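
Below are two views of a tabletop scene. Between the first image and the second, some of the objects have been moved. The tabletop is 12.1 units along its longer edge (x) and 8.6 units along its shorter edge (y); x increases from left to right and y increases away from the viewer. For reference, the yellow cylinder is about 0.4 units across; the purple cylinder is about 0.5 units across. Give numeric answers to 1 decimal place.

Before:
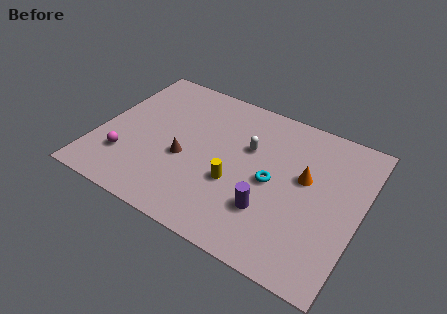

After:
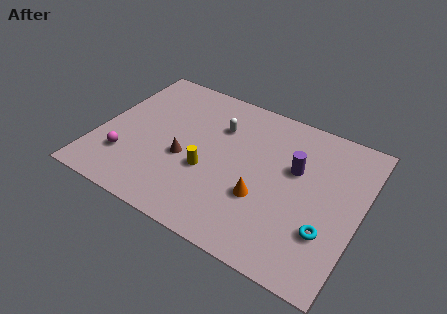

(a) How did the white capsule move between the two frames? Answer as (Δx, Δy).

(-1.5, 0.6)

From the two frames, the white capsule sits at roughly (6.8, 5.5) before and (5.3, 6.1) after.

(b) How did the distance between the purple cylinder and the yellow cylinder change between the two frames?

+2.5

The distance was about 1.8 in the first image and 4.3 in the second, so they moved 2.5 units further apart.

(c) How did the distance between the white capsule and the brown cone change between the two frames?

-0.5

They were about 3.4 units apart before and 2.9 after — 0.5 units closer together.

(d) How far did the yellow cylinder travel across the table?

1.3

The yellow cylinder moved from about (6.5, 3.2) to (5.2, 3.3), a distance of √(1.3² + 0.1²) ≈ 1.3.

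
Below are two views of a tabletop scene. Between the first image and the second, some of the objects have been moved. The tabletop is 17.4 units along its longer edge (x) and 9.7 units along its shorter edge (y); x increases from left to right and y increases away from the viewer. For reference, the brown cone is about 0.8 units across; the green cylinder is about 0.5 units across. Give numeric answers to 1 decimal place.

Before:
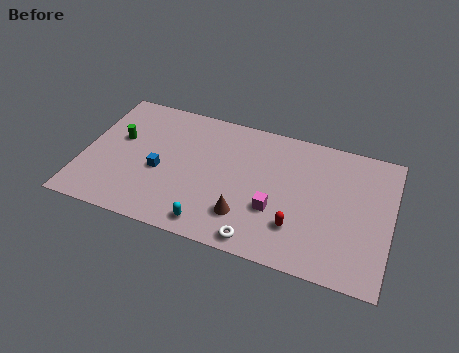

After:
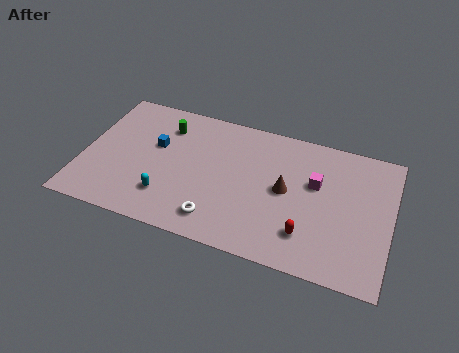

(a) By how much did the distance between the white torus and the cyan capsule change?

+0.3

They were about 2.7 units apart before and 3.0 after — 0.3 units further apart.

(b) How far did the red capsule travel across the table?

0.7

From (12.3, 2.6) to (12.9, 2.3), the red capsule covered √(0.6² + 0.3²) ≈ 0.7 units.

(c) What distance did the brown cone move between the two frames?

3.3

From (9.4, 2.4) to (11.5, 5.0), the brown cone covered √(2.1² + 2.6²) ≈ 3.3 units.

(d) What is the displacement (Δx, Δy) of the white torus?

(-2.4, 0.7)

The white torus was at about (10.3, 1.0) and moved to about (7.9, 1.7).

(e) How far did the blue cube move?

1.8

The blue cube was near (4.4, 4.1) before and (4.0, 5.9) after, so it travelled √(0.4² + 1.8²) ≈ 1.8 units.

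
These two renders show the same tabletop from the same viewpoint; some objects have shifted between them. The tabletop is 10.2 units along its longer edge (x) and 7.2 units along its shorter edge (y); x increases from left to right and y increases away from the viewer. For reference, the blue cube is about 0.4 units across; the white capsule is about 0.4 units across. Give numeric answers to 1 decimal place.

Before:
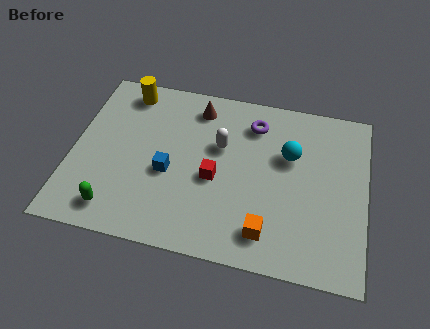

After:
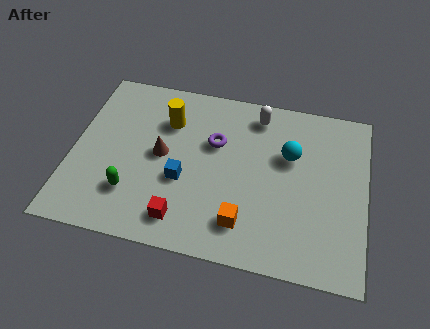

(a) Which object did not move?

the cyan sphere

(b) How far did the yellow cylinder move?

1.8

From (1.7, 6.2) to (3.2, 5.2), the yellow cylinder covered √(1.5² + 1.0²) ≈ 1.8 units.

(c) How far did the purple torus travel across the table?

1.7

The purple torus was near (6.2, 5.7) before and (4.9, 4.6) after, so it travelled √(1.3² + 1.1²) ≈ 1.7 units.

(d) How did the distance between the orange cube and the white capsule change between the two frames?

+0.9

Before: roughly 3.7 units apart; after: 4.6. That's 0.9 units further apart.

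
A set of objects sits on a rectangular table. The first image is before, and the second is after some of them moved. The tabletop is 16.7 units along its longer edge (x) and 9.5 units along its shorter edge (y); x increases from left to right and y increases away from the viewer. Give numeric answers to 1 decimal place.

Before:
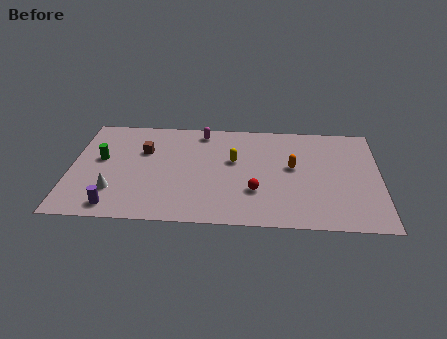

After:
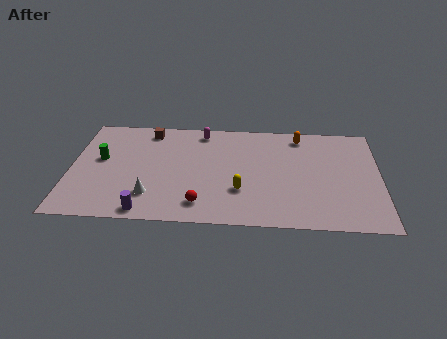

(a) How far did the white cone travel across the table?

2.0

The white cone was near (2.4, 2.6) before and (4.4, 2.3) after, so it travelled √(2.0² + 0.3²) ≈ 2.0 units.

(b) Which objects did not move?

the magenta capsule and the green cylinder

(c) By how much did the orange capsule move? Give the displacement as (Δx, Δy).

(0.4, 2.9)

The orange capsule started near (12.0, 5.3) and ended near (12.4, 8.2).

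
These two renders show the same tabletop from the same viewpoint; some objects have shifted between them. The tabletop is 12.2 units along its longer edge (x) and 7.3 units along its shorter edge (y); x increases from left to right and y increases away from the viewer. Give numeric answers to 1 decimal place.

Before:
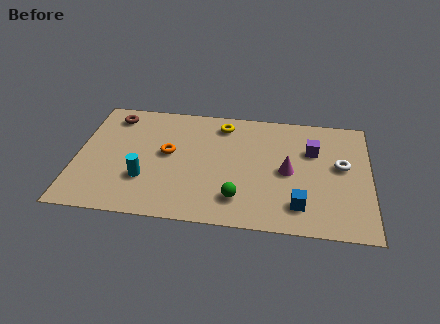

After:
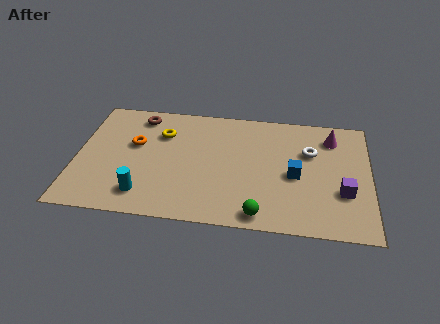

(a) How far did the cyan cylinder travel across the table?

0.9

From (2.9, 2.3) to (2.9, 1.4), the cyan cylinder covered √(0.0² + 0.9²) ≈ 0.9 units.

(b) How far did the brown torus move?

1.1

The brown torus was near (1.4, 6.1) before and (2.5, 6.2) after, so it travelled √(1.1² + 0.1²) ≈ 1.1 units.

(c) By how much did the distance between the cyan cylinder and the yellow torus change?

-1.1

Before: roughly 4.9 units apart; after: 3.8. That's 1.1 units closer together.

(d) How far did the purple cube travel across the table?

2.7

From (9.8, 4.9) to (11.1, 2.5), the purple cube covered √(1.3² + 2.4²) ≈ 2.7 units.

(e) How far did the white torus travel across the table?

1.5

The white torus was near (11.0, 4.1) before and (9.7, 4.8) after, so it travelled √(1.3² + 0.7²) ≈ 1.5 units.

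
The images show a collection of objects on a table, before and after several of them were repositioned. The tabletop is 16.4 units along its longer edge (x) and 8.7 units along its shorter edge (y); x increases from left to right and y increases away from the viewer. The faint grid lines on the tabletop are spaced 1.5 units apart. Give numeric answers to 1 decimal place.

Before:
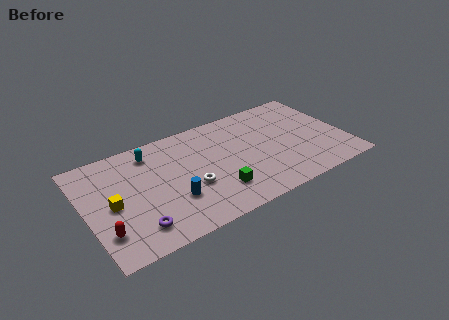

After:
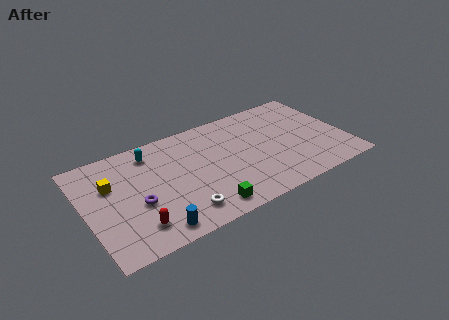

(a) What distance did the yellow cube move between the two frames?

1.6

The yellow cube was near (1.6, 4.1) before and (1.7, 5.7) after, so it travelled √(0.1² + 1.6²) ≈ 1.6 units.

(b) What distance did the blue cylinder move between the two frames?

2.2

The blue cylinder moved from about (5.2, 2.8) to (3.8, 1.1), a distance of √(1.4² + 1.7²) ≈ 2.2.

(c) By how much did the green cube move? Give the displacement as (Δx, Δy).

(-0.9, -1.0)

The green cube was at about (7.9, 2.2) and moved to about (7.0, 1.2).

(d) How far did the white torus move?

1.9

The white torus moved from about (6.4, 3.3) to (5.6, 1.6), a distance of √(0.8² + 1.7²) ≈ 1.9.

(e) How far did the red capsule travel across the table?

1.9

The red capsule was near (0.9, 2.2) before and (2.8, 1.8) after, so it travelled √(1.9² + 0.4²) ≈ 1.9 units.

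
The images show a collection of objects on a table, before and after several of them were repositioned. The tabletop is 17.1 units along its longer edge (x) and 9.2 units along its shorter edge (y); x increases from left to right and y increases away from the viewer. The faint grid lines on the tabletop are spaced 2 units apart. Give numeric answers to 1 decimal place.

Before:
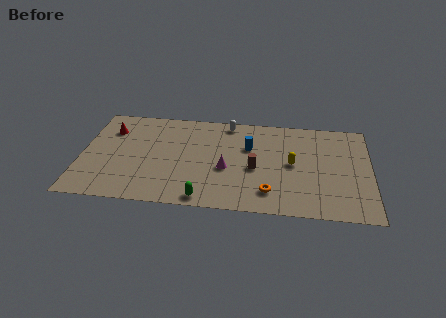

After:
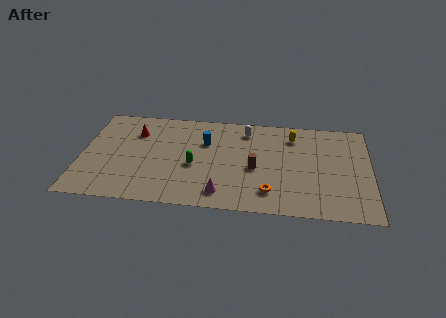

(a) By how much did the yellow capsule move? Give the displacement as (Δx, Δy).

(0.0, 2.6)

From the two frames, the yellow capsule sits at roughly (12.5, 4.7) before and (12.5, 7.3) after.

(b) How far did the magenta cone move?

2.3

From (8.6, 3.8) to (8.4, 1.5), the magenta cone covered √(0.2² + 2.3²) ≈ 2.3 units.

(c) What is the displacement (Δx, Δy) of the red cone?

(1.5, -0.1)

The red cone was at about (1.6, 6.8) and moved to about (3.1, 6.7).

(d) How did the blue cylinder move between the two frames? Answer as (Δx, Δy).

(-2.6, 0.2)

From the two frames, the blue cylinder sits at roughly (9.9, 6.0) before and (7.3, 6.2) after.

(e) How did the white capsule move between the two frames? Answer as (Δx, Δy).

(1.1, -0.6)

The white capsule started near (8.6, 8.2) and ended near (9.7, 7.6).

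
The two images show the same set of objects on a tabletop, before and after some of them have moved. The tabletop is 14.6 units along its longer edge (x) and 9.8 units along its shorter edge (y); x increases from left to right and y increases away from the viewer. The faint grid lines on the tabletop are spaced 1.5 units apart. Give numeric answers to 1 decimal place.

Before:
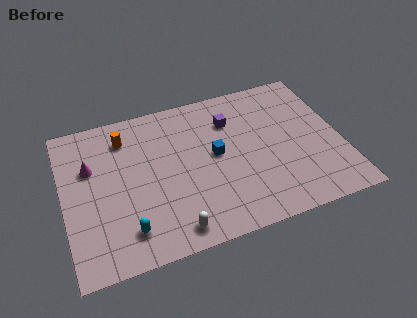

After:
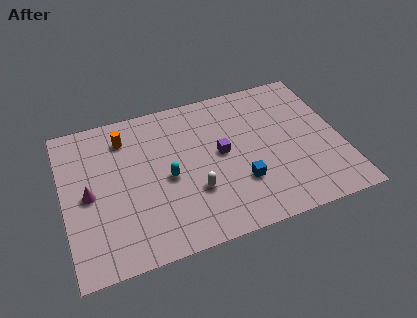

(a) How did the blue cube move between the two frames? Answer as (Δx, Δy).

(1.1, -2.2)

The blue cube started near (8.0, 5.2) and ended near (9.1, 3.0).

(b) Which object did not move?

the orange cylinder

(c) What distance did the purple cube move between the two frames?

2.1

The purple cube was near (9.0, 7.2) before and (8.3, 5.2) after, so it travelled √(0.7² + 2.0²) ≈ 2.1 units.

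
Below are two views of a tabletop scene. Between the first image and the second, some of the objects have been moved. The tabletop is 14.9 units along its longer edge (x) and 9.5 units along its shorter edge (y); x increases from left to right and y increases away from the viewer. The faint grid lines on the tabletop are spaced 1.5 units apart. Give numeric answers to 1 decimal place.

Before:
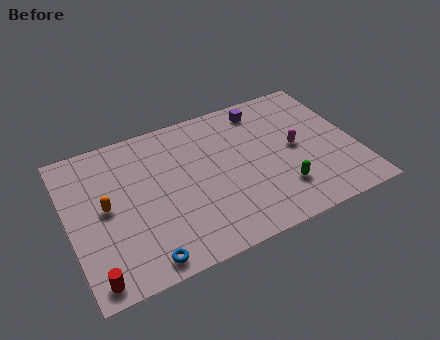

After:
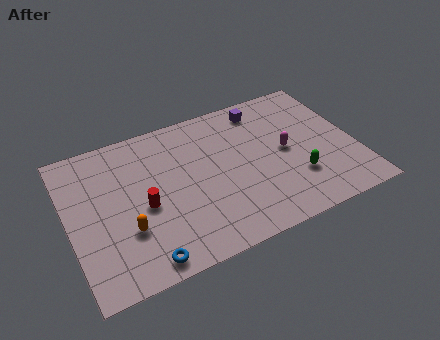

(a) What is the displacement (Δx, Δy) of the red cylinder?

(2.9, 3.2)

The red cylinder started near (0.9, 1.0) and ended near (3.8, 4.2).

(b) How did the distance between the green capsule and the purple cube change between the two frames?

-0.3

They were about 5.7 units apart before and 5.4 after — 0.3 units closer together.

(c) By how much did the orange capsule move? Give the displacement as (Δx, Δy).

(0.9, -1.8)

From the two frames, the orange capsule sits at roughly (1.9, 4.9) before and (2.8, 3.1) after.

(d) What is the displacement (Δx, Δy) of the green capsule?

(0.9, 0.4)

The green capsule was at about (10.7, 2.4) and moved to about (11.6, 2.8).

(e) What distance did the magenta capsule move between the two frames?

0.5

From (11.8, 4.8) to (11.3, 4.8), the magenta capsule covered √(0.5² + 0.0²) ≈ 0.5 units.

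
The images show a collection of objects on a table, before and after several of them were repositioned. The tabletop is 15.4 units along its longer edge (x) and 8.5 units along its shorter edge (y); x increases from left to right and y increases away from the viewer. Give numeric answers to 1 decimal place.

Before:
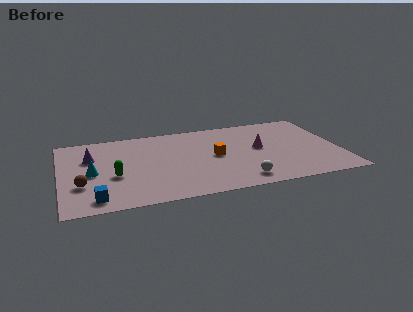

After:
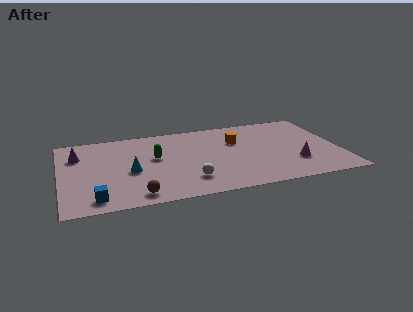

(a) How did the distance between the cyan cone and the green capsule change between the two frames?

+0.5

Before: roughly 1.3 units apart; after: 1.8. That's 0.5 units further apart.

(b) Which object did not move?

the blue cube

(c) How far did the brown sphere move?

3.4

From (1.1, 2.8) to (4.0, 1.1), the brown sphere covered √(2.9² + 1.7²) ≈ 3.4 units.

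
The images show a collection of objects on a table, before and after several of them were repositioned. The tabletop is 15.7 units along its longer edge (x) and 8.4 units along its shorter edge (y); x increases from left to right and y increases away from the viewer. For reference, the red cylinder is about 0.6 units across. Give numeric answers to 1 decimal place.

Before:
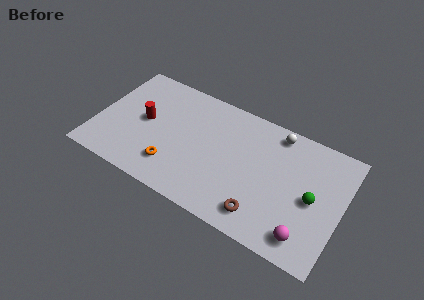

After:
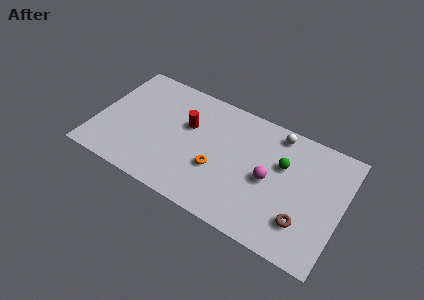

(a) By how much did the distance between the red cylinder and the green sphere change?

-4.8

They were about 10.9 units apart before and 6.1 after — 4.8 units closer together.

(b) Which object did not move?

the white sphere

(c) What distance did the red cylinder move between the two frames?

2.8

The red cylinder was near (3.0, 4.4) before and (5.7, 5.3) after, so it travelled √(2.7² + 0.9²) ≈ 2.8 units.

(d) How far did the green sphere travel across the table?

2.5

The green sphere was near (13.9, 4.0) before and (11.8, 5.4) after, so it travelled √(2.1² + 1.4²) ≈ 2.5 units.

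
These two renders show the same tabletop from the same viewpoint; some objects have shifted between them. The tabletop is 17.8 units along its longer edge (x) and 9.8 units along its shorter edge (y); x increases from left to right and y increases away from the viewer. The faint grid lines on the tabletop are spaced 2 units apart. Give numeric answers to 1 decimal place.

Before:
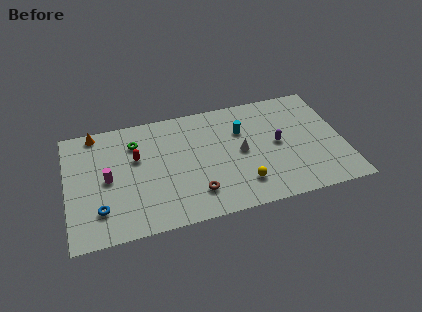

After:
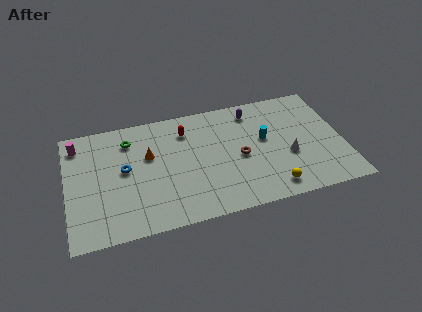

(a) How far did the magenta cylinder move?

3.8

The magenta cylinder was near (2.6, 4.8) before and (0.8, 8.1) after, so it travelled √(1.8² + 3.3²) ≈ 3.8 units.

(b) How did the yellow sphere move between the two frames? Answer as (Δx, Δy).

(1.8, -0.8)

The yellow sphere was at about (11.1, 2.2) and moved to about (12.9, 1.4).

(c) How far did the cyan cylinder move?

1.8

From (11.4, 6.7) to (12.8, 5.6), the cyan cylinder covered √(1.4² + 1.1²) ≈ 1.8 units.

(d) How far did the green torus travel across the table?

0.5

The green torus was near (4.5, 7.4) before and (4.1, 7.7) after, so it travelled √(0.4² + 0.3²) ≈ 0.5 units.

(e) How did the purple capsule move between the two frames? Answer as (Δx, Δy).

(-1.4, 3.2)

The purple capsule started near (13.6, 5.0) and ended near (12.2, 8.2).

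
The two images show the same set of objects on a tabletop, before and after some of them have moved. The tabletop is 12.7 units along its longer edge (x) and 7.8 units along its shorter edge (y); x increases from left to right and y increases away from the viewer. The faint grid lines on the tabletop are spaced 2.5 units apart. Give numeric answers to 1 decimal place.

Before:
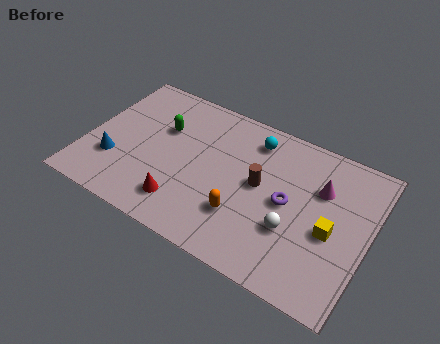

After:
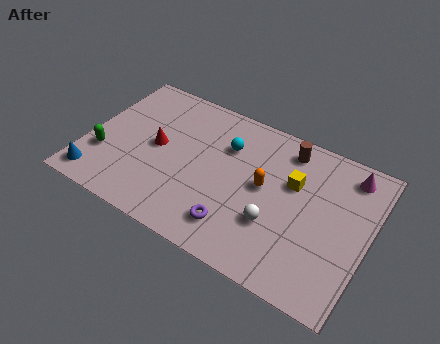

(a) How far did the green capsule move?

3.5

From (3.2, 5.1) to (0.9, 2.5), the green capsule covered √(2.3² + 2.6²) ≈ 3.5 units.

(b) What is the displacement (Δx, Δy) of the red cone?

(-1.6, 2.4)

The red cone started near (4.7, 1.6) and ended near (3.1, 4.0).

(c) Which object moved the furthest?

the green capsule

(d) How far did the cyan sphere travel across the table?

1.4

The cyan sphere moved from about (7.2, 6.4) to (6.1, 5.5), a distance of √(1.1² + 0.9²) ≈ 1.4.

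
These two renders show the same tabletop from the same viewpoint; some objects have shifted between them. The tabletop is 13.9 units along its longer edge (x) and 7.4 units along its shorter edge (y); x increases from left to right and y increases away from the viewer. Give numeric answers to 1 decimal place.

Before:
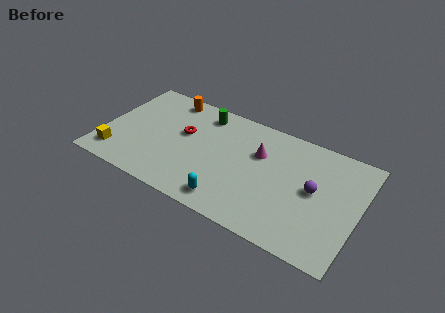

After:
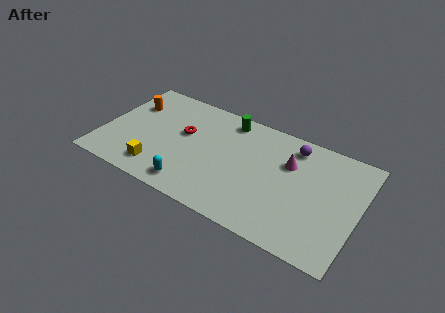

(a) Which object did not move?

the red torus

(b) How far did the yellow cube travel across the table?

2.3

The yellow cube moved from about (1.0, 1.4) to (3.3, 1.4), a distance of √(2.3² + 0.0²) ≈ 2.3.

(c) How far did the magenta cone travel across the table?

1.6

The magenta cone was near (8.4, 4.9) before and (10.0, 5.0) after, so it travelled √(1.6² + 0.1²) ≈ 1.6 units.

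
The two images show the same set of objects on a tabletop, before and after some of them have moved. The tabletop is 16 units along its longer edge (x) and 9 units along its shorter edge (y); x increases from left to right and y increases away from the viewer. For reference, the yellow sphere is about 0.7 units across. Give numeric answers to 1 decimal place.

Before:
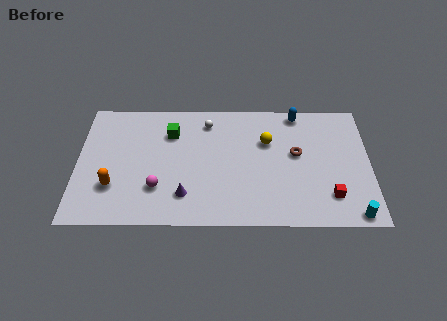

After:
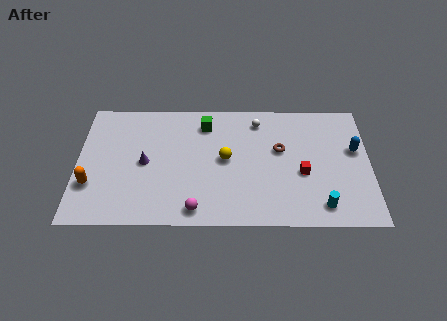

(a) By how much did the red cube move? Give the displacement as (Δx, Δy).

(-1.5, 1.6)

The red cube was at about (13.8, 2.1) and moved to about (12.3, 3.7).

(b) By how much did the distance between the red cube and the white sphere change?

-4.0

They were about 8.5 units apart before and 4.5 after — 4.0 units closer together.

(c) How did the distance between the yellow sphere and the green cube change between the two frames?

-2.5

Before: roughly 5.3 units apart; after: 2.8. That's 2.5 units closer together.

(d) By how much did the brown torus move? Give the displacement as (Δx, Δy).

(-0.9, 0.3)

The brown torus started near (12.0, 5.1) and ended near (11.1, 5.4).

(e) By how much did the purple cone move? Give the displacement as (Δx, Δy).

(-2.2, 2.3)

The purple cone was at about (5.9, 2.1) and moved to about (3.7, 4.4).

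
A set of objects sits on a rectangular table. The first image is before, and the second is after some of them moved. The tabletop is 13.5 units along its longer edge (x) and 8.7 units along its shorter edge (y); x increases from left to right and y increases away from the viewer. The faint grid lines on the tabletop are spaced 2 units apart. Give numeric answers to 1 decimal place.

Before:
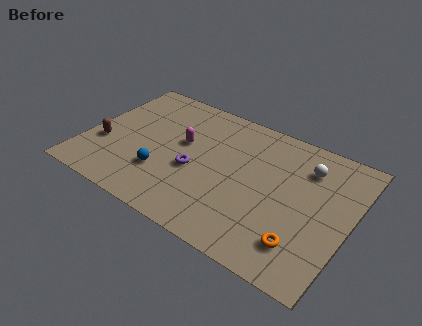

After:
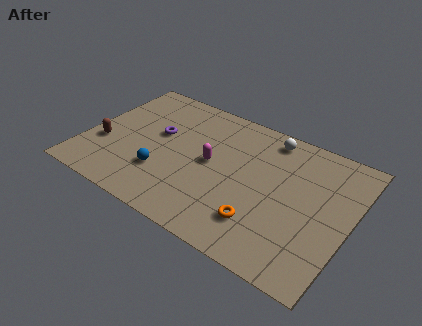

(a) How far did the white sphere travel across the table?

2.3

The white sphere moved from about (11.0, 6.6) to (8.9, 7.6), a distance of √(2.1² + 1.0²) ≈ 2.3.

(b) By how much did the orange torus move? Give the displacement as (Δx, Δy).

(-2.1, 0.2)

The orange torus was at about (11.5, 1.9) and moved to about (9.4, 2.1).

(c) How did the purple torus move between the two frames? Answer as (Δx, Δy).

(-2.2, 1.5)

From the two frames, the purple torus sits at roughly (5.7, 3.6) before and (3.5, 5.1) after.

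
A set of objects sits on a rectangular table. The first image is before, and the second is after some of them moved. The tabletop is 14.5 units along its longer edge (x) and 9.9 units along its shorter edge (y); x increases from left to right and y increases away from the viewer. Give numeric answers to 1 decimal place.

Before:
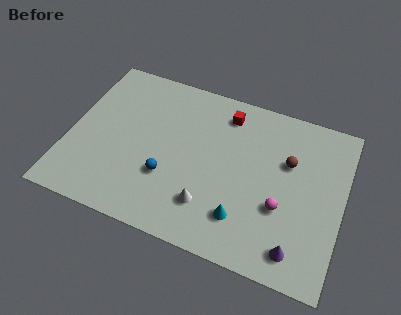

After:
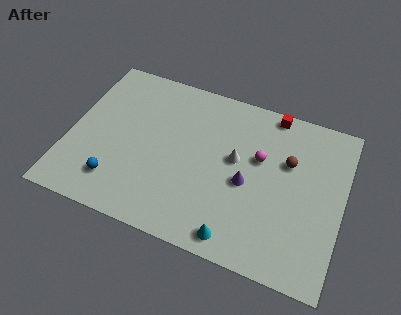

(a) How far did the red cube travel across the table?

2.6

The red cube moved from about (8.0, 8.2) to (10.4, 9.1), a distance of √(2.4² + 0.9²) ≈ 2.6.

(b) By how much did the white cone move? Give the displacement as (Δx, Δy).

(1.1, 3.2)

The white cone was at about (7.7, 2.4) and moved to about (8.8, 5.6).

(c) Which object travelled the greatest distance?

the purple cone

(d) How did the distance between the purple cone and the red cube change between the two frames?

-3.2

The distance was about 8.0 in the first image and 4.8 in the second, so they moved 3.2 units closer together.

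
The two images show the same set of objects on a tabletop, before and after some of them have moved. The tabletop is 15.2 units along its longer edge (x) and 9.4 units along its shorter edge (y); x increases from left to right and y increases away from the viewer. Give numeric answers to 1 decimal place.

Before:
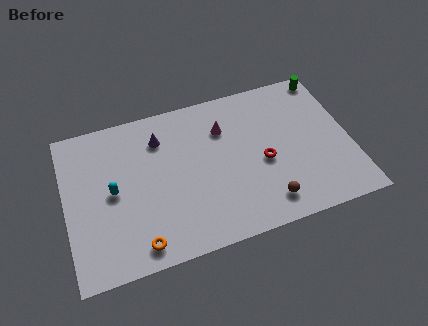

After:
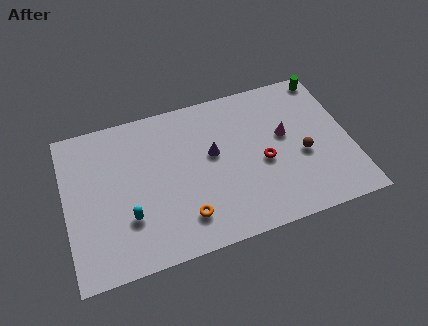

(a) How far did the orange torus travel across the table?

2.6

The orange torus moved from about (3.6, 1.2) to (6.1, 2.0), a distance of √(2.5² + 0.8²) ≈ 2.6.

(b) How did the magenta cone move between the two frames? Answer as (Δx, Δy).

(3.2, -1.4)

The magenta cone was at about (8.6, 6.8) and moved to about (11.8, 5.4).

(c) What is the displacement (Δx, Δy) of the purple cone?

(2.7, -1.8)

The purple cone was at about (5.2, 7.2) and moved to about (7.9, 5.4).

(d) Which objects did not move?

the green cylinder and the red torus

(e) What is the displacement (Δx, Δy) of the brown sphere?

(2.2, 2.3)

From the two frames, the brown sphere sits at roughly (10.4, 1.6) before and (12.6, 3.9) after.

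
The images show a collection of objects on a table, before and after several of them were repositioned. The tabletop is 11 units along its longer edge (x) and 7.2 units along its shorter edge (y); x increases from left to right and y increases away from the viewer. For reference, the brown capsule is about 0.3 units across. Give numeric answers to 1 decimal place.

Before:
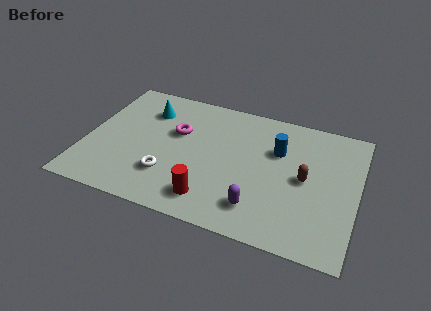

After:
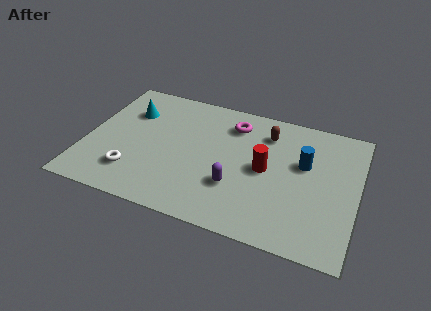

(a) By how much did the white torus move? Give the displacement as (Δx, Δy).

(-1.4, -0.3)

The white torus was at about (3.5, 2.0) and moved to about (2.1, 1.7).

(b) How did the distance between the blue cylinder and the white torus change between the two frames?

+2.2

They were about 5.0 units apart before and 7.2 after — 2.2 units further apart.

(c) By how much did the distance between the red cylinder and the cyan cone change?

+0.8

They were about 5.1 units apart before and 5.9 after — 0.8 units further apart.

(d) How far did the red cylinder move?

3.0

The red cylinder was near (5.3, 1.3) before and (7.3, 3.6) after, so it travelled √(2.0² + 2.3²) ≈ 3.0 units.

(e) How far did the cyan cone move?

0.8

The cyan cone was near (2.3, 5.4) before and (1.6, 5.1) after, so it travelled √(0.7² + 0.3²) ≈ 0.8 units.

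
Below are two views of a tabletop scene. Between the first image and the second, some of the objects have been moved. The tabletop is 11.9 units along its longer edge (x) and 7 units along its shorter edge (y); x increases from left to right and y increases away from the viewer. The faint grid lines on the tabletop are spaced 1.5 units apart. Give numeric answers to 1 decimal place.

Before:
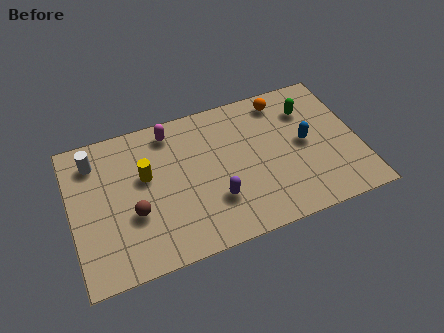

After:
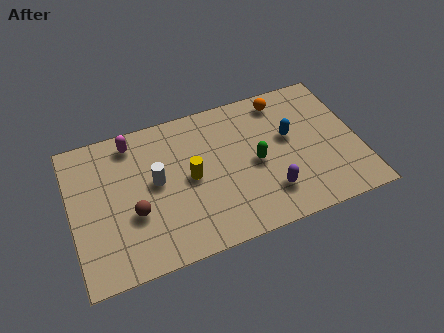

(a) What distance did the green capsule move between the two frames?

3.1

The green capsule moved from about (10.0, 5.2) to (7.6, 3.3), a distance of √(2.4² + 1.9²) ≈ 3.1.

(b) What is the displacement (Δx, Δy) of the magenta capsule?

(-1.6, 0.0)

The magenta capsule started near (4.3, 6.0) and ended near (2.7, 6.0).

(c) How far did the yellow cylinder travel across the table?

1.9

The yellow cylinder moved from about (3.1, 4.2) to (4.9, 3.5), a distance of √(1.8² + 0.7²) ≈ 1.9.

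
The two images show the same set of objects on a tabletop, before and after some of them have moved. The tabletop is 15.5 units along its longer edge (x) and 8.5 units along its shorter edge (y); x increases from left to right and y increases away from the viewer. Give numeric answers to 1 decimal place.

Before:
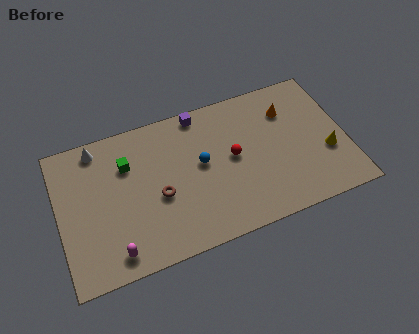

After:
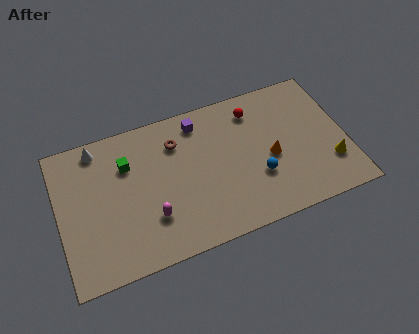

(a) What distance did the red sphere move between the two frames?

2.8

The red sphere moved from about (9.4, 4.5) to (10.8, 6.9), a distance of √(1.4² + 2.4²) ≈ 2.8.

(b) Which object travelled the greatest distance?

the blue sphere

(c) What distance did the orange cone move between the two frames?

2.8

The orange cone was near (12.6, 6.3) before and (11.4, 3.8) after, so it travelled √(1.2² + 2.5²) ≈ 2.8 units.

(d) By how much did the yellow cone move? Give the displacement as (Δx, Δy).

(0.1, -0.7)

The yellow cone started near (14.4, 3.1) and ended near (14.5, 2.4).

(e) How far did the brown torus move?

3.0

The brown torus moved from about (5.3, 3.6) to (6.5, 6.4), a distance of √(1.2² + 2.8²) ≈ 3.0.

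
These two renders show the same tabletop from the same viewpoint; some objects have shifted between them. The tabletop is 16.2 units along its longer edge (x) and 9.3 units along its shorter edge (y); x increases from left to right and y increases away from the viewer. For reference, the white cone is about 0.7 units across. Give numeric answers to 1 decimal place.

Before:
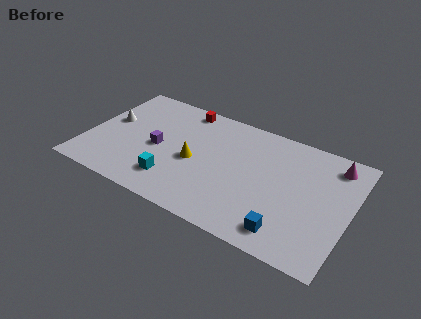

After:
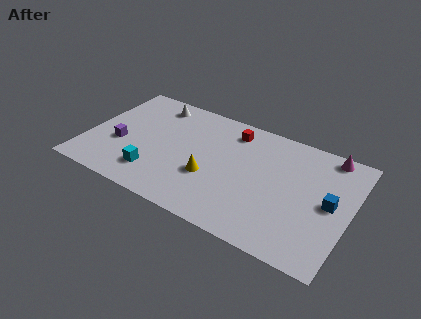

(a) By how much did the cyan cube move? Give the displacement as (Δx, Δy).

(-1.2, 0.0)

The cyan cube started near (5.7, 2.1) and ended near (4.5, 2.1).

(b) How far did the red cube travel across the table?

3.3

From (5.4, 8.3) to (8.6, 7.7), the red cube covered √(3.2² + 0.6²) ≈ 3.3 units.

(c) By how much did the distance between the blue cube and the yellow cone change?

+0.6

Before: roughly 6.7 units apart; after: 7.3. That's 0.6 units further apart.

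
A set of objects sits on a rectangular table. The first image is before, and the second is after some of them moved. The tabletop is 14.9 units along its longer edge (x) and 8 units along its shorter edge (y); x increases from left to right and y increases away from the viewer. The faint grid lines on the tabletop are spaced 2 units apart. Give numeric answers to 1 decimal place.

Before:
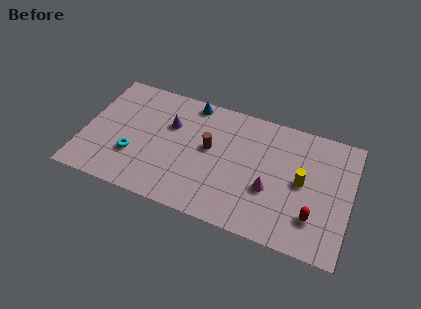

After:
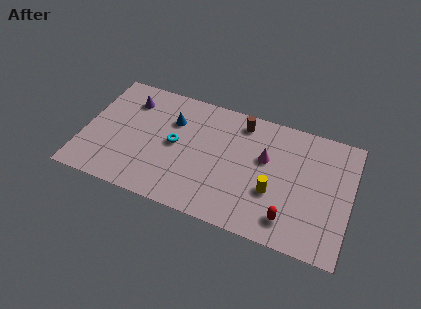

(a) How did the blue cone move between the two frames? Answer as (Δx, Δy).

(-0.9, -1.6)

The blue cone was at about (5.7, 7.2) and moved to about (4.8, 5.6).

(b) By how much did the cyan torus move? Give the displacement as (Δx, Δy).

(2.2, 1.5)

From the two frames, the cyan torus sits at roughly (2.9, 2.6) before and (5.1, 4.1) after.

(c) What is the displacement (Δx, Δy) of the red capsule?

(-1.3, -0.6)

The red capsule was at about (13.0, 2.1) and moved to about (11.7, 1.5).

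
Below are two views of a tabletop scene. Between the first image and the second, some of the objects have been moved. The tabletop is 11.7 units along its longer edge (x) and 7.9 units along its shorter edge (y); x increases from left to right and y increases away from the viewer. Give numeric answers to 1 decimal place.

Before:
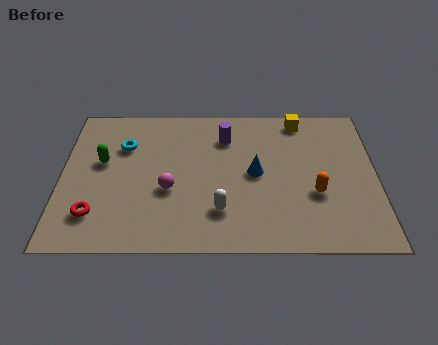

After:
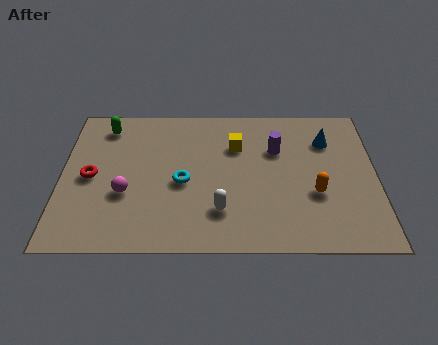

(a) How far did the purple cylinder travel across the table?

2.0

The purple cylinder moved from about (6.1, 6.0) to (8.0, 5.3), a distance of √(1.9² + 0.7²) ≈ 2.0.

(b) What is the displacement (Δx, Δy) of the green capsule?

(0.1, 2.0)

The green capsule was at about (1.5, 4.6) and moved to about (1.6, 6.6).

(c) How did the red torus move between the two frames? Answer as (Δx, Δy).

(-0.2, 2.0)

From the two frames, the red torus sits at roughly (1.3, 1.8) before and (1.1, 3.8) after.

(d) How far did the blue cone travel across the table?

3.2

The blue cone was near (7.2, 4.0) before and (9.9, 5.8) after, so it travelled √(2.7² + 1.8²) ≈ 3.2 units.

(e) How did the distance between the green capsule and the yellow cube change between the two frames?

-2.8

Before: roughly 7.8 units apart; after: 5.0. That's 2.8 units closer together.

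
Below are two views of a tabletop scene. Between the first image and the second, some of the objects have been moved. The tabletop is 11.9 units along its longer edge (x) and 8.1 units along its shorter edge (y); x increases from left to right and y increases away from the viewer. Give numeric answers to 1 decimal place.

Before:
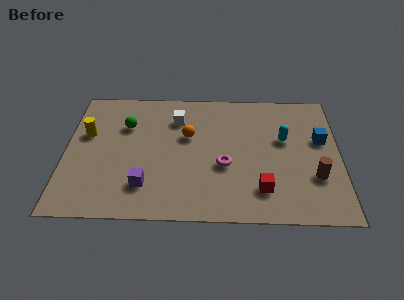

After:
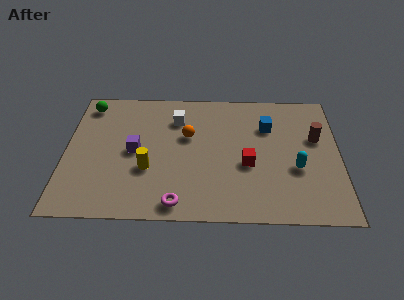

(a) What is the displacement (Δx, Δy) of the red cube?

(-0.6, 1.5)

The red cube was at about (8.5, 1.8) and moved to about (7.9, 3.3).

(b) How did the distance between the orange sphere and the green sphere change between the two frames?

+2.0

Before: roughly 2.8 units apart; after: 4.8. That's 2.0 units further apart.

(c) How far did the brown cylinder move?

2.4

The brown cylinder was near (10.8, 2.6) before and (10.9, 5.0) after, so it travelled √(0.1² + 2.4²) ≈ 2.4 units.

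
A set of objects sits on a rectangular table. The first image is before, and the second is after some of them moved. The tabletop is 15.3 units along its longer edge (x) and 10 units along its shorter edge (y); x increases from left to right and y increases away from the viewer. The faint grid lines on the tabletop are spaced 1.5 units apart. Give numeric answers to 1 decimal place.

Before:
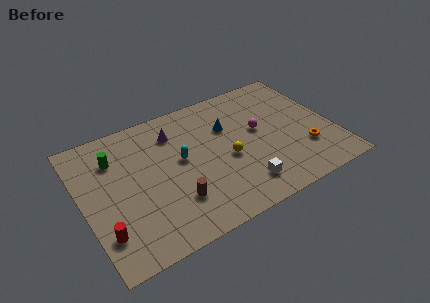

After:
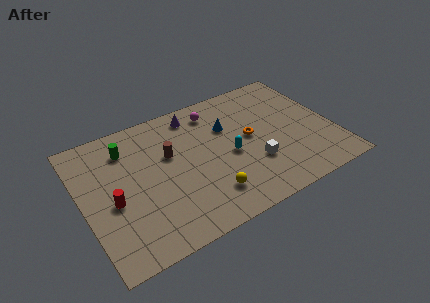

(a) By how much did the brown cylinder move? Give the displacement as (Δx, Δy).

(0.2, 3.5)

The brown cylinder was at about (5.2, 2.7) and moved to about (5.4, 6.2).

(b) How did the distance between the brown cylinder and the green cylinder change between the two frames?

-2.7

Before: roughly 5.6 units apart; after: 2.9. That's 2.7 units closer together.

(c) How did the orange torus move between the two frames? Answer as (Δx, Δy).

(-3.0, 2.4)

The orange torus started near (13.3, 2.9) and ended near (10.3, 5.3).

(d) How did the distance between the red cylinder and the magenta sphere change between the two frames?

-2.6

Before: roughly 10.5 units apart; after: 7.9. That's 2.6 units closer together.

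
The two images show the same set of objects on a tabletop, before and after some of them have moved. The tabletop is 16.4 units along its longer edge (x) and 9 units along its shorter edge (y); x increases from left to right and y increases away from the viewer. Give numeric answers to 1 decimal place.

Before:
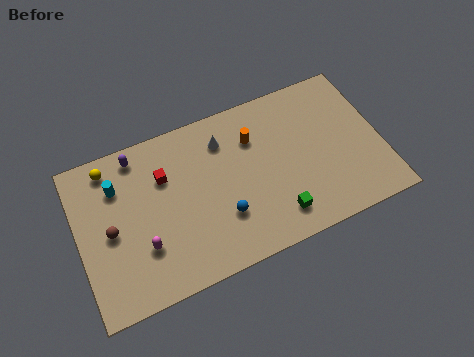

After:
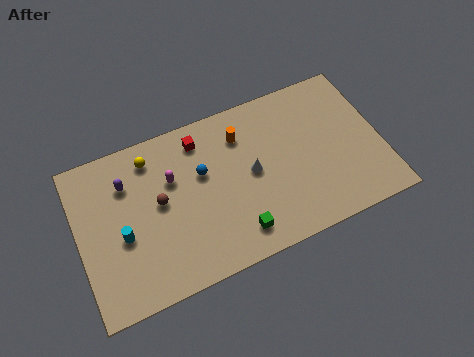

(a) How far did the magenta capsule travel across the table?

3.6

The magenta capsule was near (3.3, 2.8) before and (5.2, 5.9) after, so it travelled √(1.9² + 3.1²) ≈ 3.6 units.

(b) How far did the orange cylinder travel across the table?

0.7

The orange cylinder was near (9.7, 6.5) before and (9.1, 6.9) after, so it travelled √(0.6² + 0.4²) ≈ 0.7 units.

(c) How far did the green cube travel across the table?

2.2

The green cube moved from about (10.4, 1.7) to (8.2, 1.6), a distance of √(2.2² + 0.1²) ≈ 2.2.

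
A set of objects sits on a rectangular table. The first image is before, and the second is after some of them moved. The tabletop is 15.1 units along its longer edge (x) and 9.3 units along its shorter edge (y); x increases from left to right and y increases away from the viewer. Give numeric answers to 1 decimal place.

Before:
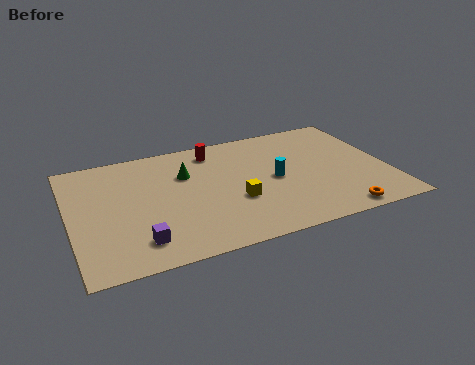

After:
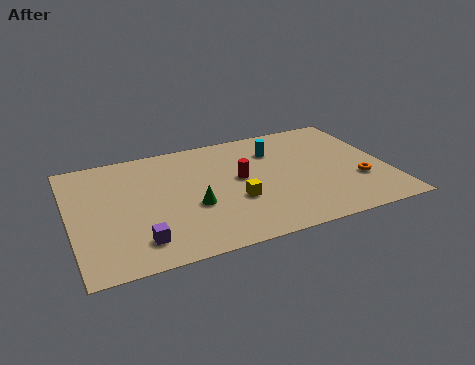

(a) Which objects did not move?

the purple cube and the yellow cube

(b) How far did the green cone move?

2.7

The green cone moved from about (5.6, 6.3) to (5.7, 3.6), a distance of √(0.1² + 2.7²) ≈ 2.7.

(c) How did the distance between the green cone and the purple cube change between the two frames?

-2.0

The distance was about 5.2 in the first image and 3.2 in the second, so they moved 2.0 units closer together.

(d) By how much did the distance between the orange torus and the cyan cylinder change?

+0.8

The distance was about 4.4 in the first image and 5.2 in the second, so they moved 0.8 units further apart.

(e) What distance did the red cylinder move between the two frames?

2.9

From (7.1, 7.8) to (8.1, 5.1), the red cylinder covered √(1.0² + 2.7²) ≈ 2.9 units.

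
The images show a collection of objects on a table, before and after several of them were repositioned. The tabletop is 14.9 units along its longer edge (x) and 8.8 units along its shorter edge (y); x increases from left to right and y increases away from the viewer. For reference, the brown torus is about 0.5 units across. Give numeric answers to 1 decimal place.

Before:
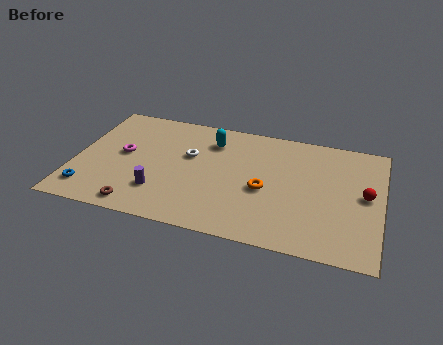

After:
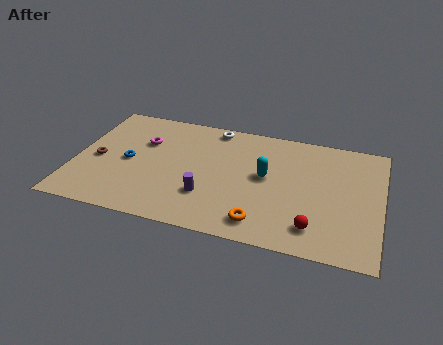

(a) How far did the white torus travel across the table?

2.7

From (5.5, 5.4) to (6.5, 7.9), the white torus covered √(1.0² + 2.5²) ≈ 2.7 units.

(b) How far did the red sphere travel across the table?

3.7

The red sphere was near (14.1, 4.6) before and (11.8, 1.7) after, so it travelled √(2.3² + 2.9²) ≈ 3.7 units.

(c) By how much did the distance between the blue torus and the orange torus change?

-1.4

They were about 8.7 units apart before and 7.3 after — 1.4 units closer together.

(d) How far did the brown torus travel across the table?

3.8

The brown torus moved from about (3.4, 1.0) to (1.1, 4.0), a distance of √(2.3² + 3.0²) ≈ 3.8.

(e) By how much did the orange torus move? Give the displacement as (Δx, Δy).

(0.0, -2.4)

The orange torus started near (9.3, 3.8) and ended near (9.3, 1.4).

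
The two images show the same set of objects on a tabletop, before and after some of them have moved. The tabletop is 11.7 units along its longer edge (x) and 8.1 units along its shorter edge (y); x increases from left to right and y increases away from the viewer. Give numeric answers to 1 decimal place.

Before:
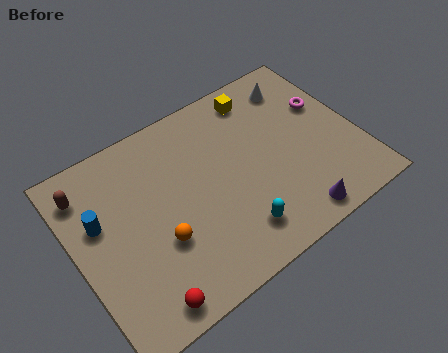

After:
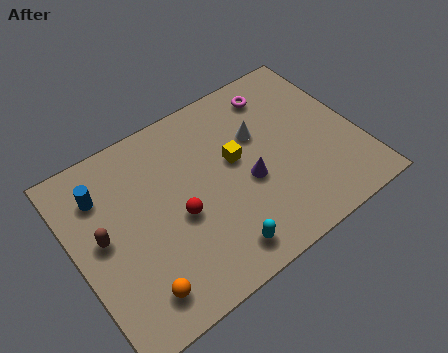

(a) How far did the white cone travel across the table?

2.4

The white cone was near (9.8, 6.6) before and (7.8, 5.2) after, so it travelled √(2.0² + 1.4²) ≈ 2.4 units.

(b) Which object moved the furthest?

the red sphere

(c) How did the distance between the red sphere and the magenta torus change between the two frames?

-3.8

They were about 9.6 units apart before and 5.8 after — 3.8 units closer together.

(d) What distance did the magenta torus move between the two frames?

2.4

From (10.7, 5.1) to (8.9, 6.7), the magenta torus covered √(1.8² + 1.6²) ≈ 2.4 units.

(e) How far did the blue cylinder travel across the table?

1.1

From (1.1, 5.0) to (1.4, 6.1), the blue cylinder covered √(0.3² + 1.1²) ≈ 1.1 units.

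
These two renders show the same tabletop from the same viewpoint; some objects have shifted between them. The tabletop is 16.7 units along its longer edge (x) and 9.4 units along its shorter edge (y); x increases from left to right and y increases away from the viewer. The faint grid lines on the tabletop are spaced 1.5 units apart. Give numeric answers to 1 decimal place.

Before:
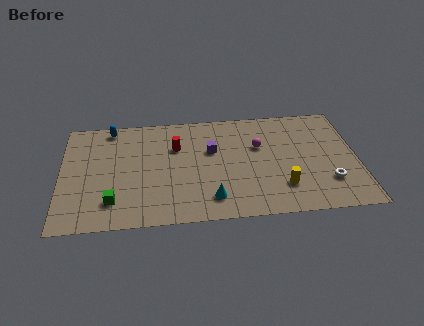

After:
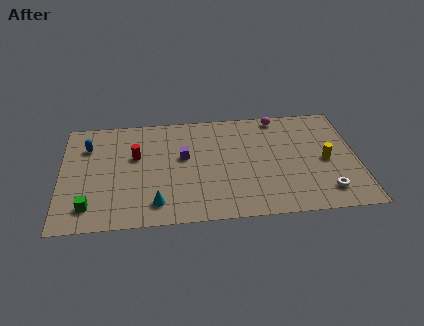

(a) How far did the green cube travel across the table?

1.3

The green cube moved from about (2.9, 2.1) to (1.6, 1.8), a distance of √(1.3² + 0.3²) ≈ 1.3.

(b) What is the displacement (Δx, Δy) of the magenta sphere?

(1.2, 2.5)

The magenta sphere was at about (11.2, 6.0) and moved to about (12.4, 8.5).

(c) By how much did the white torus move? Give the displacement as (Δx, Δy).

(-0.2, -0.8)

The white torus started near (15.0, 2.6) and ended near (14.8, 1.8).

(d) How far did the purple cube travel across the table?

1.6

From (8.5, 5.9) to (6.9, 5.5), the purple cube covered √(1.6² + 0.4²) ≈ 1.6 units.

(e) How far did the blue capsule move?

2.0

The blue capsule was near (2.8, 8.4) before and (1.5, 6.9) after, so it travelled √(1.3² + 1.5²) ≈ 2.0 units.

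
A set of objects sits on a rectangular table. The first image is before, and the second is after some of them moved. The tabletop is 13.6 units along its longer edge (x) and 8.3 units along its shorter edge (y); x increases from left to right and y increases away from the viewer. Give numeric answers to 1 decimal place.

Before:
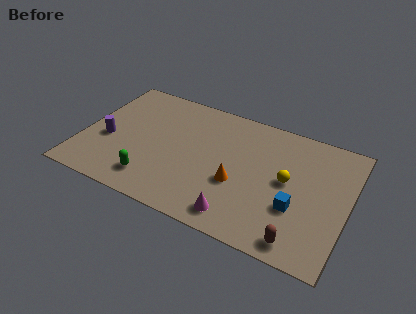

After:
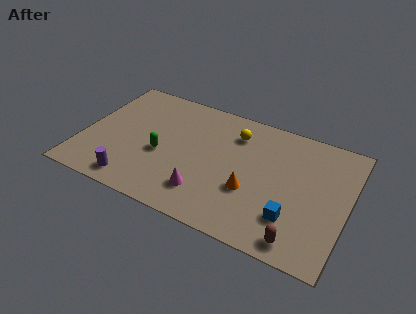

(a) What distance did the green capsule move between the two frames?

1.9

The green capsule moved from about (3.9, 1.6) to (4.1, 3.5), a distance of √(0.2² + 1.9²) ≈ 1.9.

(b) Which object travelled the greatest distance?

the yellow sphere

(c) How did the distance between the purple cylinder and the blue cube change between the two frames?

-1.7

Before: roughly 9.8 units apart; after: 8.1. That's 1.7 units closer together.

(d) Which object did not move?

the brown capsule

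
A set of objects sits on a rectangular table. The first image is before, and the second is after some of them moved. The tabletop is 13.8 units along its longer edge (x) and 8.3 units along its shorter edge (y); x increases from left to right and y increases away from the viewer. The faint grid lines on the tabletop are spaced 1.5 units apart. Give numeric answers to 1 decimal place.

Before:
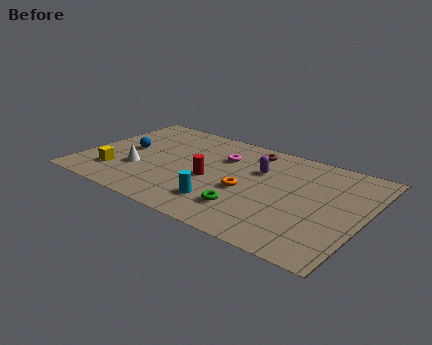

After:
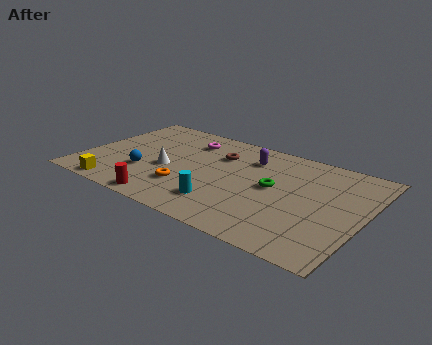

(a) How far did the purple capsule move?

1.0

The purple capsule moved from about (8.5, 5.5) to (7.9, 6.3), a distance of √(0.6² + 0.8²) ≈ 1.0.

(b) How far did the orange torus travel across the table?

3.0

The orange torus moved from about (8.2, 3.5) to (5.4, 2.4), a distance of √(2.8² + 1.1²) ≈ 3.0.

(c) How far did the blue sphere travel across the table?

2.0

From (2.0, 4.3) to (3.2, 2.7), the blue sphere covered √(1.2² + 1.6²) ≈ 2.0 units.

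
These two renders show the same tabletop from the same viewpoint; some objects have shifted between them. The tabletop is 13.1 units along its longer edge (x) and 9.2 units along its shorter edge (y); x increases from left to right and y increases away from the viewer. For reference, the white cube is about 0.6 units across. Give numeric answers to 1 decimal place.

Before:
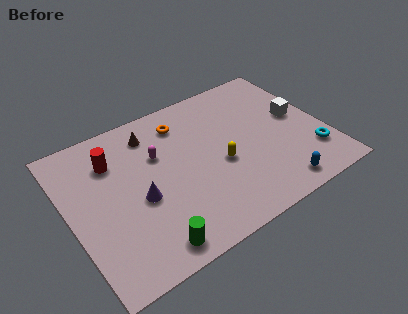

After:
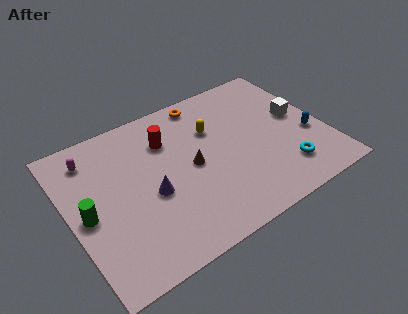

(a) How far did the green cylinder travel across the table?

4.1

From (3.4, 1.1) to (0.8, 4.3), the green cylinder covered √(2.6² + 3.2²) ≈ 4.1 units.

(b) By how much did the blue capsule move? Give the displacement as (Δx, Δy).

(2.2, 2.4)

The blue capsule was at about (10.0, 1.1) and moved to about (12.2, 3.5).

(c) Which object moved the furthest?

the green cylinder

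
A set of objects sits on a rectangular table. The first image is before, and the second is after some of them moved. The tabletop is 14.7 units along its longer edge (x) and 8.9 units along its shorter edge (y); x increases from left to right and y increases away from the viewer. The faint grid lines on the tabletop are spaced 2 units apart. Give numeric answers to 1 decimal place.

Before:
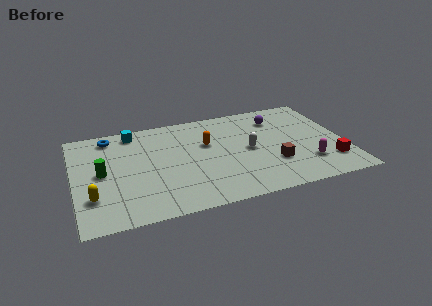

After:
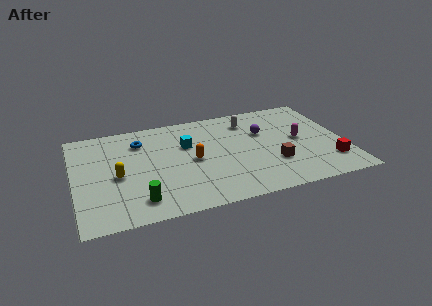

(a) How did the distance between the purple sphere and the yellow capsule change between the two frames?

-3.0

Before: roughly 11.3 units apart; after: 8.3. That's 3.0 units closer together.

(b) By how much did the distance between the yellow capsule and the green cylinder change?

+0.5

The distance was about 2.1 in the first image and 2.6 in the second, so they moved 0.5 units further apart.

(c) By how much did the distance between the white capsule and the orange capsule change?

+1.8

They were about 2.5 units apart before and 4.3 after — 1.8 units further apart.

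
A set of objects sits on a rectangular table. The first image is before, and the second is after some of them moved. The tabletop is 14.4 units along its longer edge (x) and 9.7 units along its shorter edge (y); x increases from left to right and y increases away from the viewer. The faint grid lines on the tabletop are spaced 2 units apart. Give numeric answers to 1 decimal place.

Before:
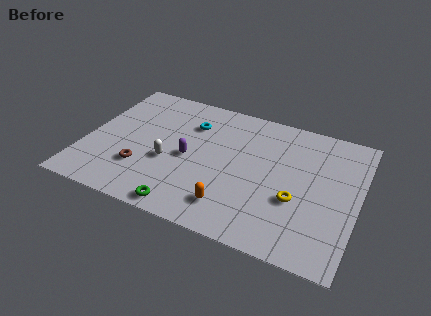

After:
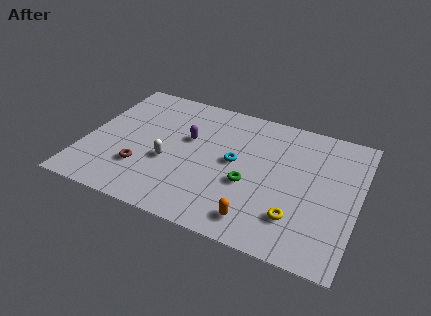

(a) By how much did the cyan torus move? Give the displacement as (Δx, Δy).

(2.6, -2.0)

From the two frames, the cyan torus sits at roughly (5.3, 7.1) before and (7.9, 5.1) after.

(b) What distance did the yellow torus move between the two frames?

1.2

From (11.3, 3.6) to (11.4, 2.4), the yellow torus covered √(0.1² + 1.2²) ≈ 1.2 units.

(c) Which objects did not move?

the brown torus and the white capsule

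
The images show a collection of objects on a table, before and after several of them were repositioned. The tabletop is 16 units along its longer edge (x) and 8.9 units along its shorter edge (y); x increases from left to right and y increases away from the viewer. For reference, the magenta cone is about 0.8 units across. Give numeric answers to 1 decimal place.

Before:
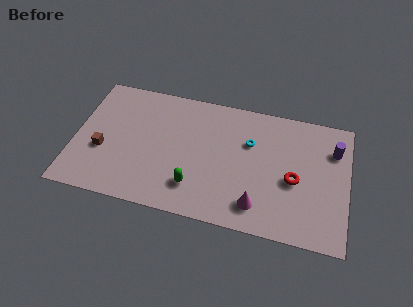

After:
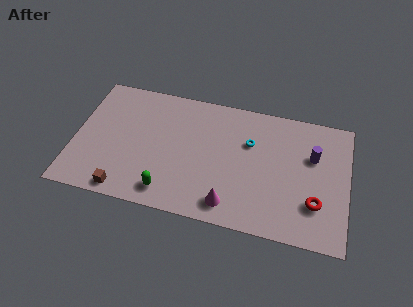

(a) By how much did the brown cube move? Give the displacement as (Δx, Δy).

(1.5, -2.5)

The brown cube started near (1.7, 3.4) and ended near (3.2, 0.9).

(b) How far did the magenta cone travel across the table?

1.6

The magenta cone was near (10.9, 1.7) before and (9.3, 1.4) after, so it travelled √(1.6² + 0.3²) ≈ 1.6 units.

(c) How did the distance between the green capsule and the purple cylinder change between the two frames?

+0.3

Before: roughly 9.0 units apart; after: 9.3. That's 0.3 units further apart.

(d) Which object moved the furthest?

the brown cube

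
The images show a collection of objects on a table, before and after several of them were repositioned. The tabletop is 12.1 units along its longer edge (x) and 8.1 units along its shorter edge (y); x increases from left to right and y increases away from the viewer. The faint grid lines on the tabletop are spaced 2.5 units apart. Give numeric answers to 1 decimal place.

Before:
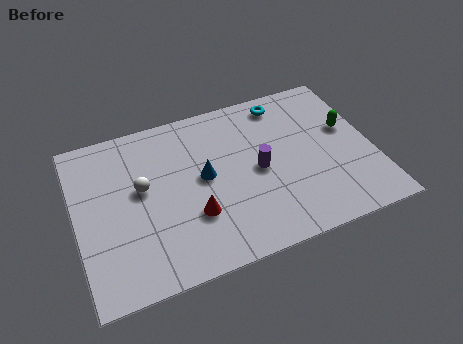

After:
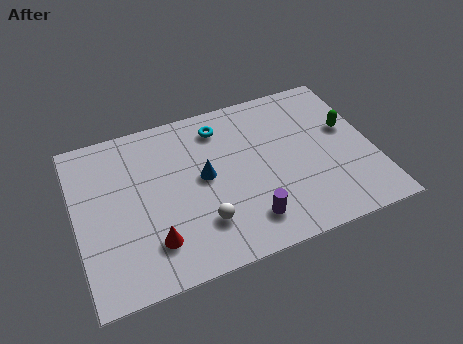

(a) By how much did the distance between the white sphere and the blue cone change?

-0.3

Before: roughly 2.5 units apart; after: 2.2. That's 0.3 units closer together.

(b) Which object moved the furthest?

the white sphere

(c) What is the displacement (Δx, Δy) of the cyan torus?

(-2.7, -0.4)

From the two frames, the cyan torus sits at roughly (8.8, 7.0) before and (6.1, 6.6) after.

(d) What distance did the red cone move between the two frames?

1.8

The red cone moved from about (4.6, 2.6) to (2.9, 1.9), a distance of √(1.7² + 0.7²) ≈ 1.8.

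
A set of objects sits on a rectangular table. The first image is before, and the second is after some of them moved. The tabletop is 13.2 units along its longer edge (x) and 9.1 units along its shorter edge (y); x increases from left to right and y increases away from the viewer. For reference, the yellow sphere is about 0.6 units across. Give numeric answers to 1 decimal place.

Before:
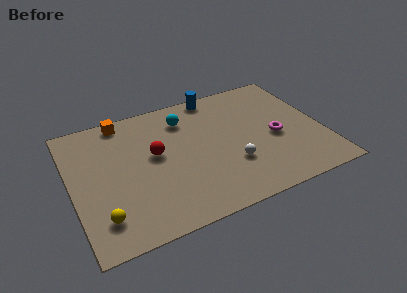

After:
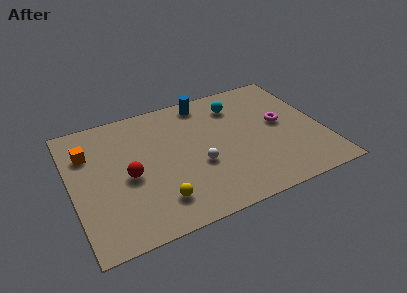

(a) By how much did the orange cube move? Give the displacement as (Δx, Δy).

(-2.0, -1.7)

The orange cube was at about (3.0, 8.2) and moved to about (1.0, 6.5).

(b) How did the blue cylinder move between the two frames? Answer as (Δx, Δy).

(-0.6, -0.3)

From the two frames, the blue cylinder sits at roughly (8.0, 8.3) before and (7.4, 8.0) after.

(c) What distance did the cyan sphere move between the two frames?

2.8

The cyan sphere was near (6.2, 7.1) before and (9.0, 7.1) after, so it travelled √(2.8² + 0.0²) ≈ 2.8 units.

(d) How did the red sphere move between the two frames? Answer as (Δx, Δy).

(-1.5, -1.0)

The red sphere was at about (4.4, 5.1) and moved to about (2.9, 4.1).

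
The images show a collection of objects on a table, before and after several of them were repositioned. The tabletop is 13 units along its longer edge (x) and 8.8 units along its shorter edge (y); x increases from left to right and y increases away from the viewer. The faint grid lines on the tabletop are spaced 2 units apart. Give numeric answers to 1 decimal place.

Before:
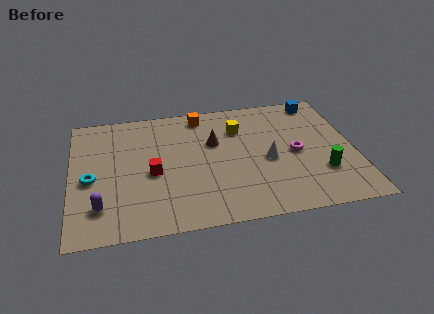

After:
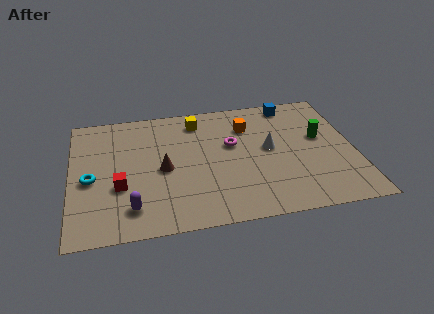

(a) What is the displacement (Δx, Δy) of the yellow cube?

(-1.9, 0.9)

From the two frames, the yellow cube sits at roughly (7.8, 6.4) before and (5.9, 7.3) after.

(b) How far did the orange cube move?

2.4

The orange cube moved from about (6.1, 7.7) to (8.2, 6.5), a distance of √(2.1² + 1.2²) ≈ 2.4.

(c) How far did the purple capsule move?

1.4

From (1.3, 2.0) to (2.7, 1.7), the purple capsule covered √(1.4² + 0.3²) ≈ 1.4 units.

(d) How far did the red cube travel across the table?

1.7

The red cube was near (3.7, 3.9) before and (2.2, 3.2) after, so it travelled √(1.5² + 0.7²) ≈ 1.7 units.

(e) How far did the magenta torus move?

3.1

The magenta torus was near (10.3, 4.2) before and (7.4, 5.3) after, so it travelled √(2.9² + 1.1²) ≈ 3.1 units.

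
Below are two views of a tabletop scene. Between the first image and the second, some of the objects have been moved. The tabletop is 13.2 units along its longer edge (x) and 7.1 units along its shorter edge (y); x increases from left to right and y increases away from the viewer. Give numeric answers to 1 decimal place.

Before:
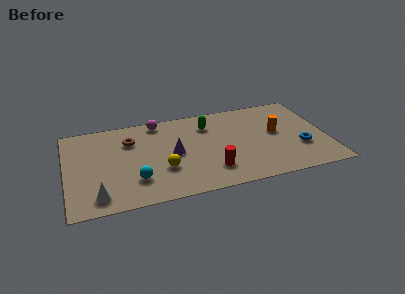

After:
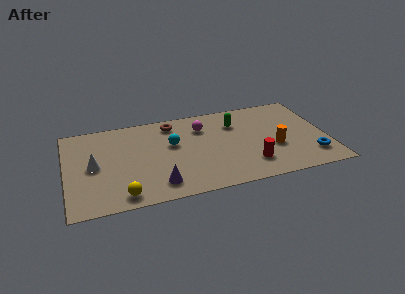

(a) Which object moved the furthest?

the cyan sphere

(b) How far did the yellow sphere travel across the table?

2.6

From (4.8, 2.4) to (2.7, 0.9), the yellow sphere covered √(2.1² + 1.5²) ≈ 2.6 units.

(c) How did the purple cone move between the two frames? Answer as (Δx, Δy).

(-0.9, -2.2)

The purple cone started near (5.4, 3.5) and ended near (4.5, 1.3).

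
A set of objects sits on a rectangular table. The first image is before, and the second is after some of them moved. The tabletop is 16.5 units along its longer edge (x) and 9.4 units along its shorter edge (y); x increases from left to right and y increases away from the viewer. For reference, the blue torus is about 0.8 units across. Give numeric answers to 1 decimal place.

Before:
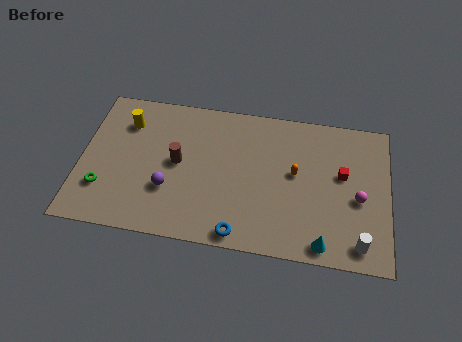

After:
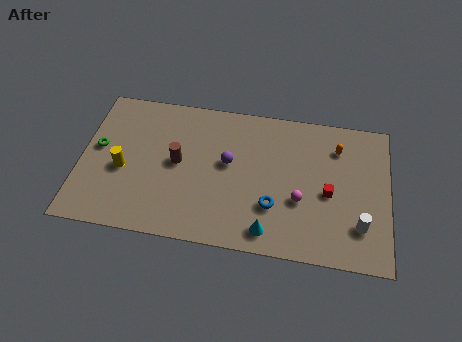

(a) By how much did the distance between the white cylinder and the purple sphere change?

-2.7

Before: roughly 10.4 units apart; after: 7.7. That's 2.7 units closer together.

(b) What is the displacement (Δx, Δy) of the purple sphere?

(3.1, 2.2)

From the two frames, the purple sphere sits at roughly (4.8, 3.1) before and (7.9, 5.3) after.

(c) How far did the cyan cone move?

2.9

The cyan cone was near (13.1, 1.0) before and (10.2, 1.3) after, so it travelled √(2.9² + 0.3²) ≈ 2.9 units.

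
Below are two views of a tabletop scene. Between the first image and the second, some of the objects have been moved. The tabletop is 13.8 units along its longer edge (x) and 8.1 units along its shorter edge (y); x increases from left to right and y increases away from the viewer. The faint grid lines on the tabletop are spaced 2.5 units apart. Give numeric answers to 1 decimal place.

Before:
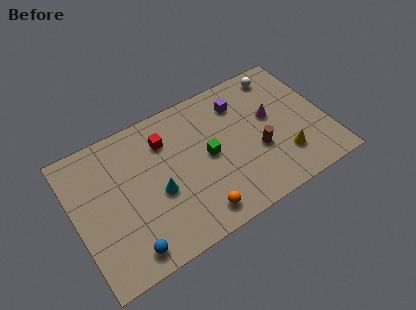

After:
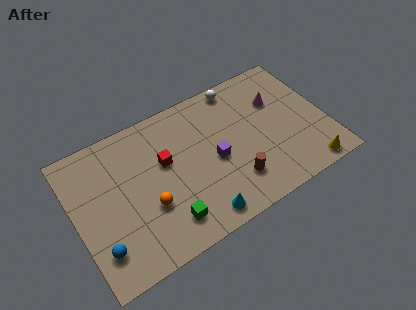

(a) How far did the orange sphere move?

2.9

The orange sphere moved from about (6.2, 1.2) to (3.8, 2.9), a distance of √(2.4² + 1.7²) ≈ 2.9.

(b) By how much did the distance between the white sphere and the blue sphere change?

-1.0

The distance was about 11.1 in the first image and 10.1 in the second, so they moved 1.0 units closer together.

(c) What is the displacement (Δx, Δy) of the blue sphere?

(-1.4, 0.8)

The blue sphere started near (2.4, 1.1) and ended near (1.0, 1.9).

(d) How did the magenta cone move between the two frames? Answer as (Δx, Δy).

(0.5, 0.8)

From the two frames, the magenta cone sits at roughly (10.9, 4.7) before and (11.4, 5.5) after.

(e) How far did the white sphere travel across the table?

2.3

The white sphere moved from about (11.8, 7.0) to (9.5, 7.3), a distance of √(2.3² + 0.3²) ≈ 2.3.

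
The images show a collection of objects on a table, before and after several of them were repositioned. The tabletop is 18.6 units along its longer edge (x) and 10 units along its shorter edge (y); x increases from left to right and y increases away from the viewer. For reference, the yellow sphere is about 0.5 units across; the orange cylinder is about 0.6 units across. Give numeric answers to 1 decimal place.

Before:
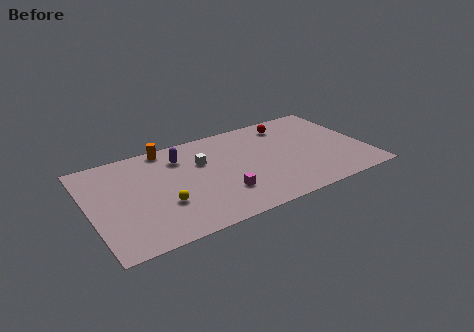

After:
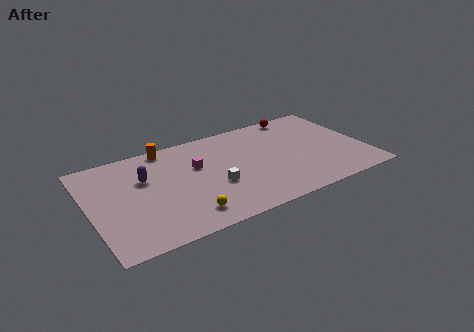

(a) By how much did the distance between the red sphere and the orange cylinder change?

+0.9

Before: roughly 8.3 units apart; after: 9.2. That's 0.9 units further apart.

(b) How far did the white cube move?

2.8

From (7.7, 6.6) to (8.2, 3.8), the white cube covered √(0.5² + 2.8²) ≈ 2.8 units.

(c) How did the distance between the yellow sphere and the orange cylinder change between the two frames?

+1.5

The distance was about 5.8 in the first image and 7.3 in the second, so they moved 1.5 units further apart.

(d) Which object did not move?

the orange cylinder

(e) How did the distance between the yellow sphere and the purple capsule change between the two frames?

+0.6

Before: roughly 4.6 units apart; after: 5.2. That's 0.6 units further apart.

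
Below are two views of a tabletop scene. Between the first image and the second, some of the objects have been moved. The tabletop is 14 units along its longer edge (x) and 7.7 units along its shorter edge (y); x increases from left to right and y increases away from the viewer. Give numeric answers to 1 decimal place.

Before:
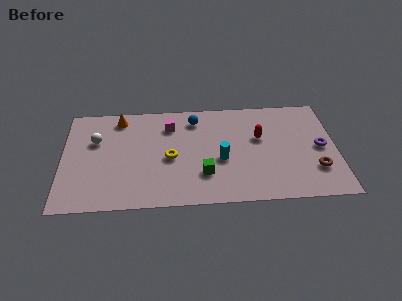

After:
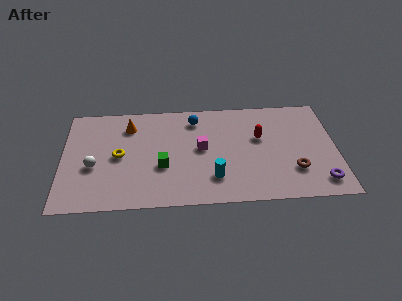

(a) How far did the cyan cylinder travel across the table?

1.4

From (8.1, 3.2) to (7.7, 1.9), the cyan cylinder covered √(0.4² + 1.3²) ≈ 1.4 units.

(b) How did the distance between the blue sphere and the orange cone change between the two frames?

-0.5

They were about 3.9 units apart before and 3.4 after — 0.5 units closer together.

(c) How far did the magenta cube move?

2.4

From (5.5, 5.9) to (7.1, 4.1), the magenta cube covered √(1.6² + 1.8²) ≈ 2.4 units.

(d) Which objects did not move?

the blue sphere and the red capsule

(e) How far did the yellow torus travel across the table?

2.6

The yellow torus moved from about (5.5, 3.5) to (2.9, 3.8), a distance of √(2.6² + 0.3²) ≈ 2.6.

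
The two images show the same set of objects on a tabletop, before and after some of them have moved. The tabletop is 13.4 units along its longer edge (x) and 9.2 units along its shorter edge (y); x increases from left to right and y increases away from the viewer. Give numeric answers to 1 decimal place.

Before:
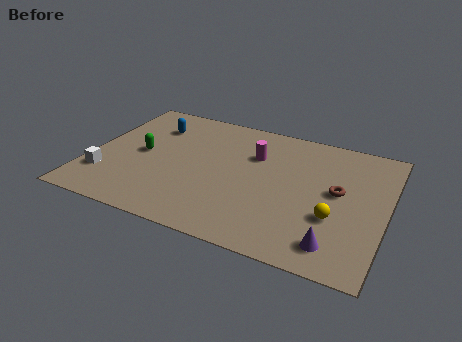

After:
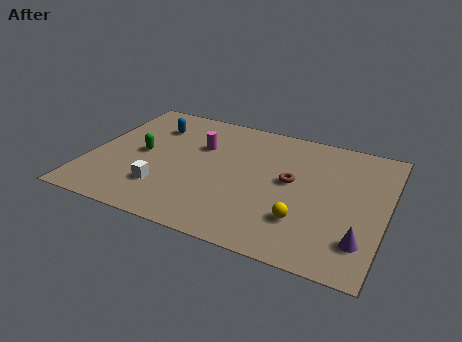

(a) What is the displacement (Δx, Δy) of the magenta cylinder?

(-2.5, -0.2)

The magenta cylinder was at about (7.3, 6.3) and moved to about (4.8, 6.1).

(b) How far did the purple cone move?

1.3

The purple cone moved from about (11.4, 1.5) to (12.5, 2.1), a distance of √(1.1² + 0.6²) ≈ 1.3.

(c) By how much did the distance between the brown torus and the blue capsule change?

-2.0

The distance was about 8.9 in the first image and 6.9 in the second, so they moved 2.0 units closer together.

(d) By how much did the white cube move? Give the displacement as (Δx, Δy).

(2.7, 0.0)

From the two frames, the white cube sits at roughly (0.9, 2.4) before and (3.6, 2.4) after.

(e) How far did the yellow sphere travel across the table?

1.5

The yellow sphere moved from about (11.2, 3.2) to (9.9, 2.5), a distance of √(1.3² + 0.7²) ≈ 1.5.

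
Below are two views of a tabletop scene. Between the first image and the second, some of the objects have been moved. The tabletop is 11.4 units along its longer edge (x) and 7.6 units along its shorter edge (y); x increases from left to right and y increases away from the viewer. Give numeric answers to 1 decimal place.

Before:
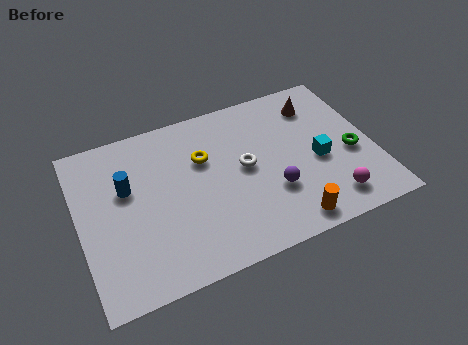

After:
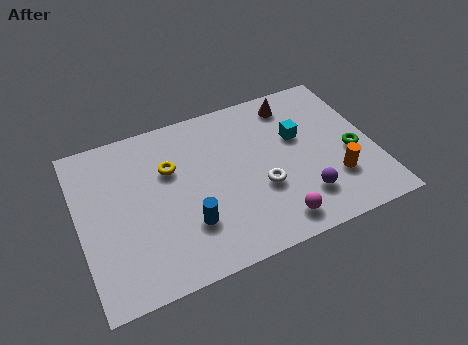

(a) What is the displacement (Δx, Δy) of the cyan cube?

(-0.6, 1.4)

The cyan cube started near (9.2, 3.3) and ended near (8.6, 4.7).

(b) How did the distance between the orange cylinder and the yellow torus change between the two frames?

+1.7

The distance was about 5.0 in the first image and 6.7 in the second, so they moved 1.7 units further apart.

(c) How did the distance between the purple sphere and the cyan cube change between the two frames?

+0.8

The distance was about 2.1 in the first image and 2.9 in the second, so they moved 0.8 units further apart.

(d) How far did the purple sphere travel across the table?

1.3

From (7.3, 2.5) to (8.4, 1.8), the purple sphere covered √(1.1² + 0.7²) ≈ 1.3 units.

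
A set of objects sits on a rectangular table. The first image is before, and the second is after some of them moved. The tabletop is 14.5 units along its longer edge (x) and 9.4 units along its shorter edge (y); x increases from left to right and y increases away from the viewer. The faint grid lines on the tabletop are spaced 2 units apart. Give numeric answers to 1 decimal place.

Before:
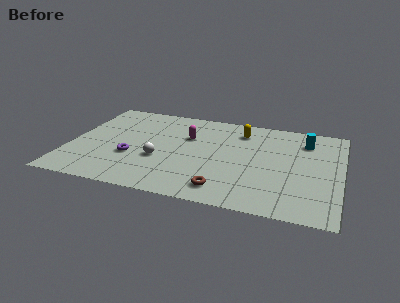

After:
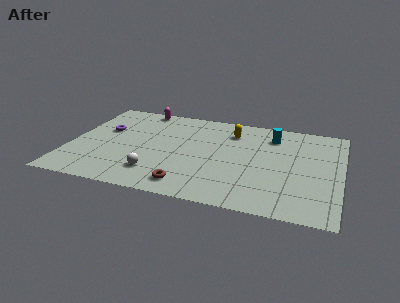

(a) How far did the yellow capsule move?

0.5

The yellow capsule was near (9.0, 7.5) before and (8.5, 7.3) after, so it travelled √(0.5² + 0.2²) ≈ 0.5 units.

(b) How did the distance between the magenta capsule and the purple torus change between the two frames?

-0.7

The distance was about 4.0 in the first image and 3.3 in the second, so they moved 0.7 units closer together.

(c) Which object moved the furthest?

the magenta capsule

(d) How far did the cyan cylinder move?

1.8

The cyan cylinder moved from about (12.5, 7.3) to (10.7, 7.4), a distance of √(1.8² + 0.1²) ≈ 1.8.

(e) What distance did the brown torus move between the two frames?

1.9

The brown torus was near (8.5, 1.5) before and (6.6, 1.4) after, so it travelled √(1.9² + 0.1²) ≈ 1.9 units.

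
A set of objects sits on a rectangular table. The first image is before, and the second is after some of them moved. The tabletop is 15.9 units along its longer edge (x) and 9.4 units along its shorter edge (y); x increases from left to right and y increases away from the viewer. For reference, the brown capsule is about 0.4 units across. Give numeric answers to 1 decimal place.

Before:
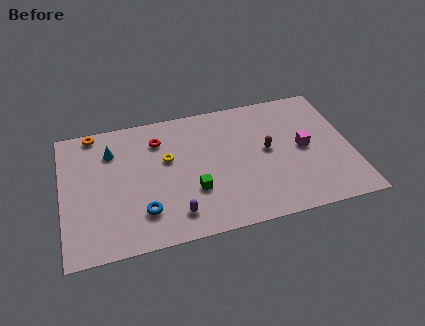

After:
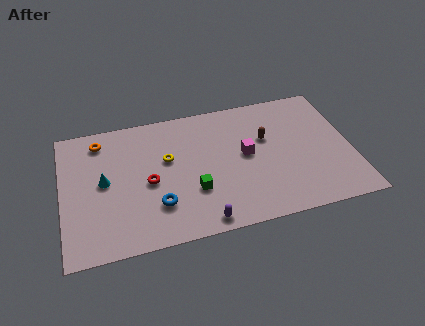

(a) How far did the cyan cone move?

2.2

From (2.8, 7.0) to (2.3, 4.9), the cyan cone covered √(0.5² + 2.1²) ≈ 2.2 units.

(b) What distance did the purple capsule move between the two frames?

1.6

The purple capsule moved from about (6.0, 1.7) to (7.4, 0.9), a distance of √(1.4² + 0.8²) ≈ 1.6.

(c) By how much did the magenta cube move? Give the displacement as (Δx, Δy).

(-3.2, 0.3)

The magenta cube was at about (13.3, 4.7) and moved to about (10.1, 5.0).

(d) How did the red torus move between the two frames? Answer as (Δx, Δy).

(-0.7, -2.9)

From the two frames, the red torus sits at roughly (5.4, 7.2) before and (4.7, 4.3) after.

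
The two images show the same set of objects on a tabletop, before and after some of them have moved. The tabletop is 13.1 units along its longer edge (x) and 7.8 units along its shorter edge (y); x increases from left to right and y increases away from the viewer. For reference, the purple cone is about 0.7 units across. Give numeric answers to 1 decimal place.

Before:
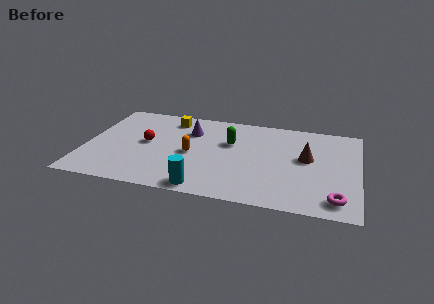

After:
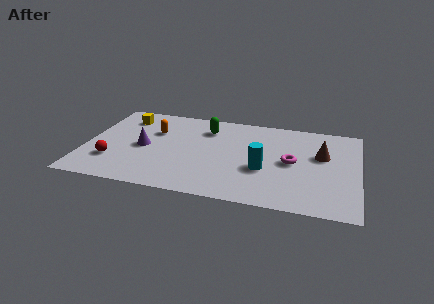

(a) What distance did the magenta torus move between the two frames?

3.5

The magenta torus was near (12.1, 1.2) before and (9.9, 3.9) after, so it travelled √(2.2² + 2.7²) ≈ 3.5 units.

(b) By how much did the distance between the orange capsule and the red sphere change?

+1.2

Before: roughly 2.3 units apart; after: 3.5. That's 1.2 units further apart.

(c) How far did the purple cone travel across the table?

2.8

The purple cone was near (4.9, 5.6) before and (2.8, 3.7) after, so it travelled √(2.1² + 1.9²) ≈ 2.8 units.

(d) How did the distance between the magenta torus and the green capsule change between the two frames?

-1.7

They were about 6.4 units apart before and 4.7 after — 1.7 units closer together.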